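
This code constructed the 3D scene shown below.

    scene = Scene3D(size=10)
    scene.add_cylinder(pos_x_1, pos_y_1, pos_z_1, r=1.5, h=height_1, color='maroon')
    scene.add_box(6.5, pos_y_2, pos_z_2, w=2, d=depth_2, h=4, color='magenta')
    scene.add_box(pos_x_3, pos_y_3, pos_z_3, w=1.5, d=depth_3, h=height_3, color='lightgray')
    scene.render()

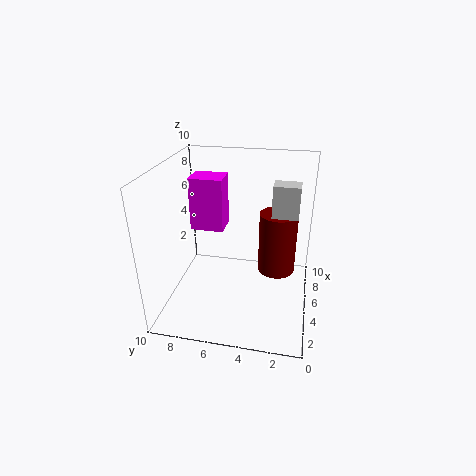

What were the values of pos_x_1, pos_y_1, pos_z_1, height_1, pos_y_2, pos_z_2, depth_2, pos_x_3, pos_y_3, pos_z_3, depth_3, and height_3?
pos_x_1 = 8.5; pos_y_1 = 2.5; pos_z_1 = 0.5; height_1 = 5; pos_y_2 = 6.5; pos_z_2 = 4.5; depth_2 = 2.5; pos_x_3 = 7.5; pos_y_3 = 1; pos_z_3 = 5.5; depth_3 = 2; height_3 = 2.5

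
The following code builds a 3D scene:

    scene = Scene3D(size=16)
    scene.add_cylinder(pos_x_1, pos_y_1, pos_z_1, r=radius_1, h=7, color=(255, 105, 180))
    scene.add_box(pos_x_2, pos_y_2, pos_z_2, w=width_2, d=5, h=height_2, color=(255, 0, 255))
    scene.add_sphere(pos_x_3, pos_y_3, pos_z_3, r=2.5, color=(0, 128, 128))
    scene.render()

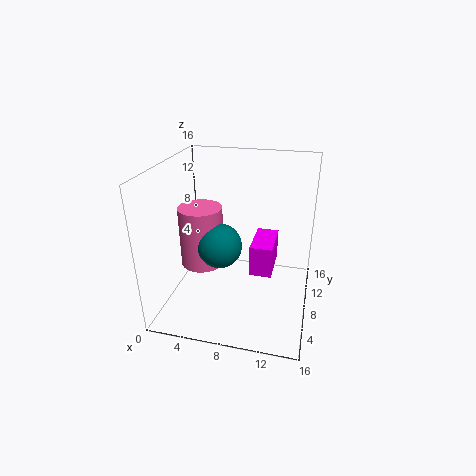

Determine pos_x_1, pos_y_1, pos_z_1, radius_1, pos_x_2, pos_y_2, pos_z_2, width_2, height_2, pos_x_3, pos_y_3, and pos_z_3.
pos_x_1 = 3.5
pos_y_1 = 8.5
pos_z_1 = 4
radius_1 = 2.5
pos_x_2 = 9.5
pos_y_2 = 7
pos_z_2 = 4
width_2 = 2.5
height_2 = 3.5
pos_x_3 = 6
pos_y_3 = 7.5
pos_z_3 = 7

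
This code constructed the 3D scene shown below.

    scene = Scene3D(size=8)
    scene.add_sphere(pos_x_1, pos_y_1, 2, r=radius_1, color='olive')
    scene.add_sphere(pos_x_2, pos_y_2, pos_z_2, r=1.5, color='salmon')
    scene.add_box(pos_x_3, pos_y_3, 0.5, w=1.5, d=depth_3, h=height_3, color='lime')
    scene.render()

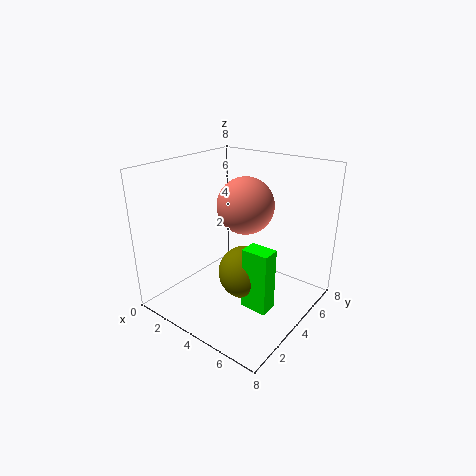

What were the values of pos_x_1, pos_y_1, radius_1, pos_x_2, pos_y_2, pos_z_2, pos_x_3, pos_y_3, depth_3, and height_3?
pos_x_1 = 4.5
pos_y_1 = 4
radius_1 = 1.5
pos_x_2 = 4.5
pos_y_2 = 4
pos_z_2 = 6
pos_x_3 = 5
pos_y_3 = 3
depth_3 = 1
height_3 = 3.5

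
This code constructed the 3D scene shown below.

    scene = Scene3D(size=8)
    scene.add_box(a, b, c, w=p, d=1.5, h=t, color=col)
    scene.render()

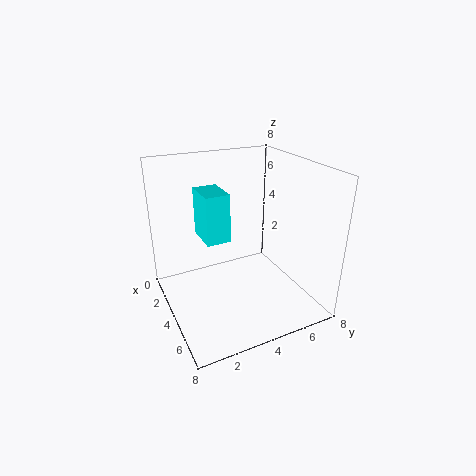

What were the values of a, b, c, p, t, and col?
a = 0.25; b = 2.75; c = 3; p = 2.25; t = 3; col = 'cyan'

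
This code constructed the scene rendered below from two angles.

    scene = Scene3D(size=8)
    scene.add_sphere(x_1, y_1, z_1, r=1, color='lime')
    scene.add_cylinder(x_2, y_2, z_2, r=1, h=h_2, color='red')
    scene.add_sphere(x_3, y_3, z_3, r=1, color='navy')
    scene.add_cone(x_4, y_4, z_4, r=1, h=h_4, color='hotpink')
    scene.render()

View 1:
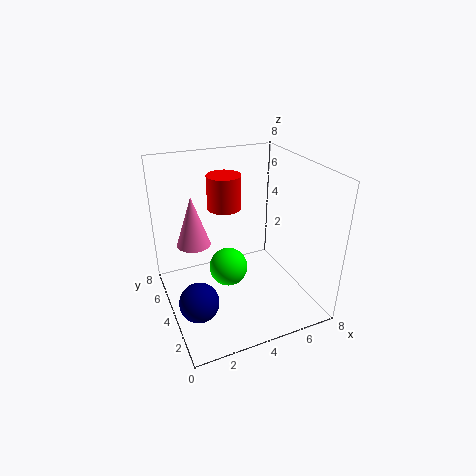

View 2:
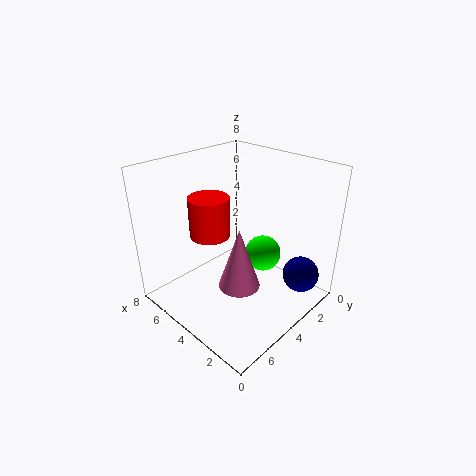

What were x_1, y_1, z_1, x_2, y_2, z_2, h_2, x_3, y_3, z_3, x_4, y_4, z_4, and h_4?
x_1 = 3; y_1 = 3; z_1 = 3; x_2 = 4; y_2 = 6; z_2 = 5; h_2 = 2; x_3 = 1; y_3 = 2; z_3 = 2; x_4 = 2; y_4 = 6; z_4 = 3; h_4 = 3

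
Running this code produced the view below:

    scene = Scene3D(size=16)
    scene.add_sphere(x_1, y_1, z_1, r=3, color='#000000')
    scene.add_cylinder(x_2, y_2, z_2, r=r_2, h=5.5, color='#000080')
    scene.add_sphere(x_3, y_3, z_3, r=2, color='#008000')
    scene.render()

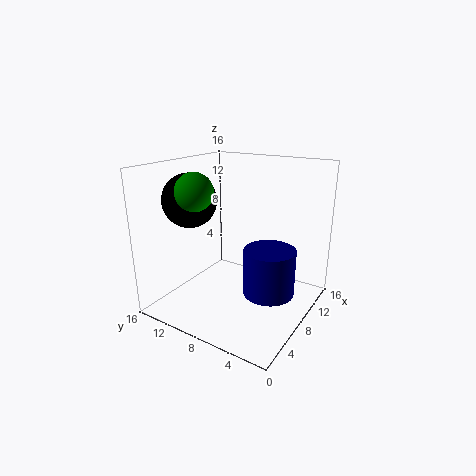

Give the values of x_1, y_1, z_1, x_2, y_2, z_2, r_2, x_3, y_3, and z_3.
x_1 = 6
y_1 = 13
z_1 = 12
x_2 = 10
y_2 = 5
z_2 = 1
r_2 = 3
x_3 = 4.5
y_3 = 11
z_3 = 13.5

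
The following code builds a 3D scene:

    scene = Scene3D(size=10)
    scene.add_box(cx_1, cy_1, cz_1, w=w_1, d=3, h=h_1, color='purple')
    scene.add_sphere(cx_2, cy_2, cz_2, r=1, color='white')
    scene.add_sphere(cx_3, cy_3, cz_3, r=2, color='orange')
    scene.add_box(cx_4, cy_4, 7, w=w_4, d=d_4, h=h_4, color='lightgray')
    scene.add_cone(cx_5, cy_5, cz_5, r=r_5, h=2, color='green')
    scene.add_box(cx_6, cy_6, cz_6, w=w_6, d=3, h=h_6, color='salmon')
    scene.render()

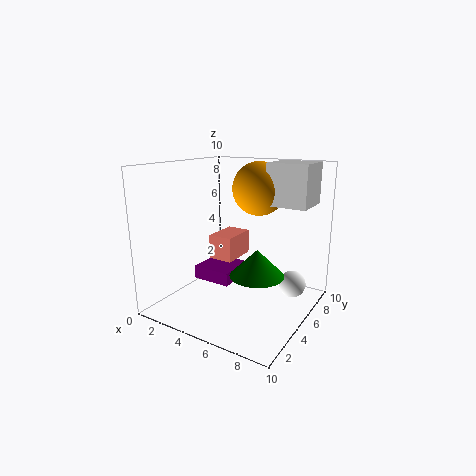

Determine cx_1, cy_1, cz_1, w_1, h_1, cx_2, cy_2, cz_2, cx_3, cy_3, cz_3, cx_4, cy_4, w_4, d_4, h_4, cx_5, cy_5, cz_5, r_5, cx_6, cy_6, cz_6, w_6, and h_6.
cx_1 = 1, cy_1 = 5, cz_1 = 1, w_1 = 3, h_1 = 1, cx_2 = 8, cy_2 = 8, cz_2 = 1, cx_3 = 5, cy_3 = 8, cz_3 = 8, cx_4 = 6, cy_4 = 7, w_4 = 3, d_4 = 3, h_4 = 3, cx_5 = 6, cy_5 = 6, cz_5 = 2, r_5 = 2, cx_6 = 1, cy_6 = 7, cz_6 = 2, w_6 = 2, h_6 = 2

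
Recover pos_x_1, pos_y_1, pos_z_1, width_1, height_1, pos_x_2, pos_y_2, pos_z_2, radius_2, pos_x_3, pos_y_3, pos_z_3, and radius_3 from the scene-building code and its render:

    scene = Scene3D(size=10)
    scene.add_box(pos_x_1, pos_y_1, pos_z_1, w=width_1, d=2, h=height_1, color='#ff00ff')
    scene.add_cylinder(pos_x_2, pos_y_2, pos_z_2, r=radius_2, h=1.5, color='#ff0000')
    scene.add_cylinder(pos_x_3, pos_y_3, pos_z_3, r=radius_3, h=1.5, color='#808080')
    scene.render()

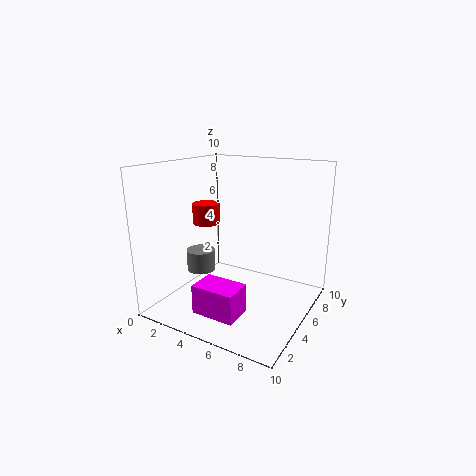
pos_x_1 = 3.5, pos_y_1 = 1.5, pos_z_1 = 0.5, width_1 = 3, height_1 = 2, pos_x_2 = 2, pos_y_2 = 5.5, pos_z_2 = 5.5, radius_2 = 1, pos_x_3 = 2.5, pos_y_3 = 4, pos_z_3 = 2.5, radius_3 = 1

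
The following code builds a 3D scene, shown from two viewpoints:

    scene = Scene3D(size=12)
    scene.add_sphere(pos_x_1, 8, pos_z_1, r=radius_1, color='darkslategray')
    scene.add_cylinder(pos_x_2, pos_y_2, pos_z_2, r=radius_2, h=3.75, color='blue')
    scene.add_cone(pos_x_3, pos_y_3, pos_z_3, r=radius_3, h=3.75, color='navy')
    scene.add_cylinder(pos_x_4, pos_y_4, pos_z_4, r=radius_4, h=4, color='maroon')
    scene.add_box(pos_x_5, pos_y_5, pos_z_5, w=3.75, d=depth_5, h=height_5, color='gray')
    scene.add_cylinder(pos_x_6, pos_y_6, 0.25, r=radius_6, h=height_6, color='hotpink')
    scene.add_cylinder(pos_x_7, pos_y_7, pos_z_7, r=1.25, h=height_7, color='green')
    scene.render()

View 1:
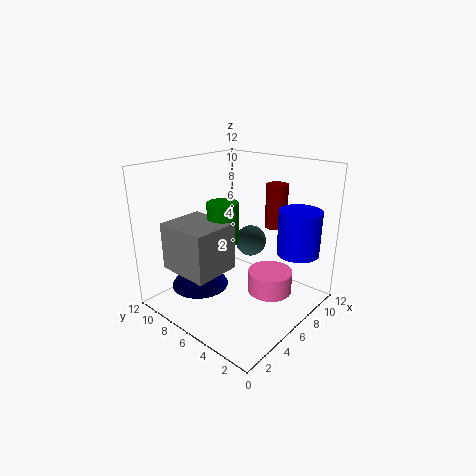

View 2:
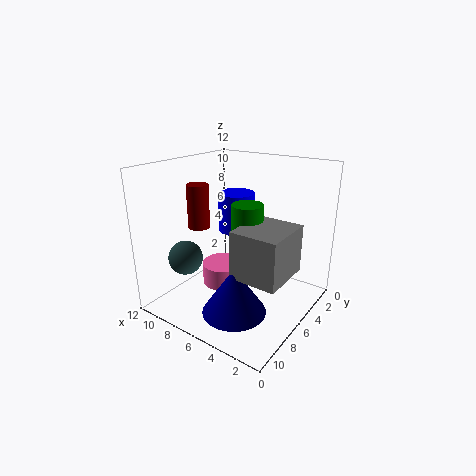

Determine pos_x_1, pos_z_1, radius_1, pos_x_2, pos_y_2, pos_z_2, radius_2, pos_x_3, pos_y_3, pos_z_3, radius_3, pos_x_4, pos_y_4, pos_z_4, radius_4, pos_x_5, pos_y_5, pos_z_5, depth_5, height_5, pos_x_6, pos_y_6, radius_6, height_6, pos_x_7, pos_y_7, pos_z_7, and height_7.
pos_x_1 = 10.25
pos_z_1 = 3.75
radius_1 = 1.5
pos_x_2 = 9
pos_y_2 = 2
pos_z_2 = 4.75
radius_2 = 1.75
pos_x_3 = 4.25
pos_y_3 = 9
pos_z_3 = 1.25
radius_3 = 2.5
pos_x_4 = 10.75
pos_y_4 = 5.5
pos_z_4 = 5.75
radius_4 = 1
pos_x_5 = 0.75
pos_y_5 = 5
pos_z_5 = 4.25
depth_5 = 4.25
height_5 = 3.75
pos_x_6 = 8.75
pos_y_6 = 4.5
radius_6 = 2
height_6 = 2
pos_x_7 = 4.75
pos_y_7 = 6.5
pos_z_7 = 6
height_7 = 3.25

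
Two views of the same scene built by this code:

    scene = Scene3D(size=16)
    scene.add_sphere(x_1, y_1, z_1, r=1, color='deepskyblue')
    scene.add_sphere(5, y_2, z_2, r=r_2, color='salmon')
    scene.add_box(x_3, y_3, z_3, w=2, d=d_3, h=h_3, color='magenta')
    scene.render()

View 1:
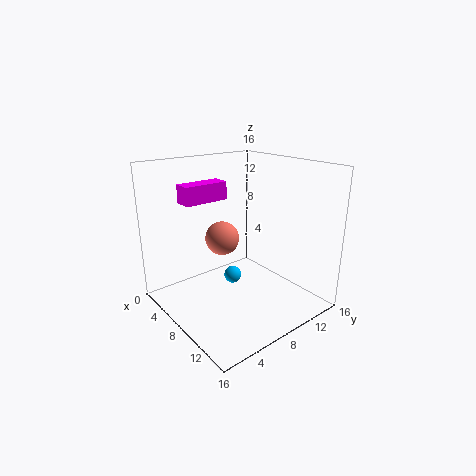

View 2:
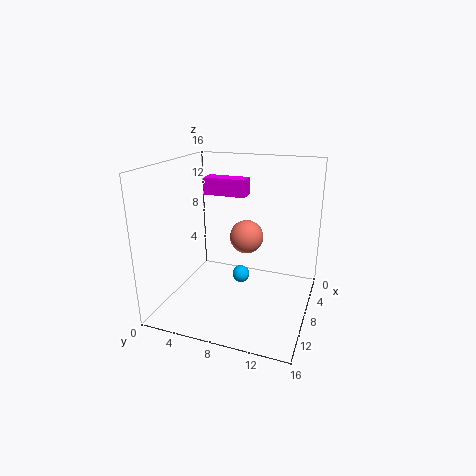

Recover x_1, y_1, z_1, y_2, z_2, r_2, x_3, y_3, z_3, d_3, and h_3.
x_1 = 7; y_1 = 8; z_1 = 3; y_2 = 8; z_2 = 7; r_2 = 2; x_3 = 4; y_3 = 3; z_3 = 12; d_3 = 5; h_3 = 2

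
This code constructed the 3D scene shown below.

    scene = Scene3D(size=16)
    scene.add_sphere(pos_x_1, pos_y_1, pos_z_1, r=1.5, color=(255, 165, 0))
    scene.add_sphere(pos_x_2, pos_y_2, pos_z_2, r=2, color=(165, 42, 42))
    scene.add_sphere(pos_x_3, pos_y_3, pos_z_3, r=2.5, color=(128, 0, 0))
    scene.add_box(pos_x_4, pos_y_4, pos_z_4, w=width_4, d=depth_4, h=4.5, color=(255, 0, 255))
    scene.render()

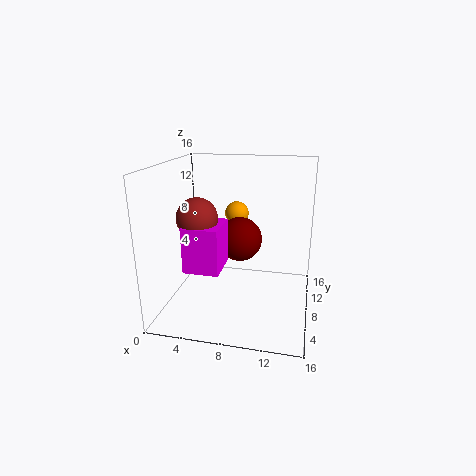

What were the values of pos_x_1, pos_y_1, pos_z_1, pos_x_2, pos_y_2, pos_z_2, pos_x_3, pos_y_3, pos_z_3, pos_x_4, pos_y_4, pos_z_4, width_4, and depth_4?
pos_x_1 = 6.5; pos_y_1 = 14; pos_z_1 = 9; pos_x_2 = 5; pos_y_2 = 3.5; pos_z_2 = 11.5; pos_x_3 = 8; pos_y_3 = 9; pos_z_3 = 7.5; pos_x_4 = 4; pos_y_4 = 1.5; pos_z_4 = 6.5; width_4 = 3.5; depth_4 = 4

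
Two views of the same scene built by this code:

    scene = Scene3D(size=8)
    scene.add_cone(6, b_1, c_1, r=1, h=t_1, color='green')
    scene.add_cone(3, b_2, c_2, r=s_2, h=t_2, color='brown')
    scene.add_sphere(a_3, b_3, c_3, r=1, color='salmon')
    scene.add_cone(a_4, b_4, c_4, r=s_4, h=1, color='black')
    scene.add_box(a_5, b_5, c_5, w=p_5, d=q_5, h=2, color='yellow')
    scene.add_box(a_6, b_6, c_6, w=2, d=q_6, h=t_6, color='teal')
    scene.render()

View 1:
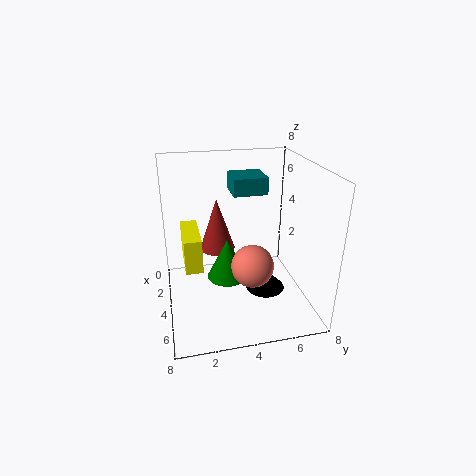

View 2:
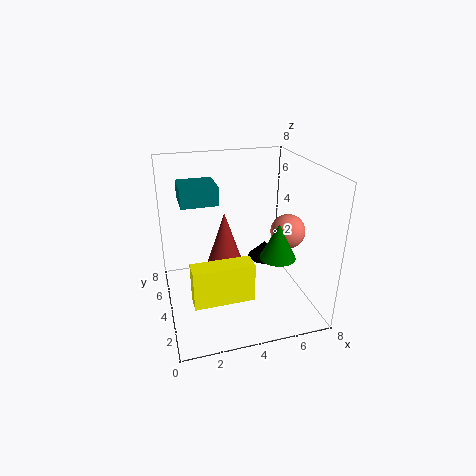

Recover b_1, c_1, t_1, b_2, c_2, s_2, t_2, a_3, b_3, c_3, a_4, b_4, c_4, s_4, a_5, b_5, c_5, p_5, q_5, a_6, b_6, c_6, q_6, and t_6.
b_1 = 3; c_1 = 3; t_1 = 2; b_2 = 3; c_2 = 3; s_2 = 1; t_2 = 3; a_3 = 7; b_3 = 4; c_3 = 4; a_4 = 6; b_4 = 5; c_4 = 2; s_4 = 1; a_5 = 1; b_5 = 1; c_5 = 2; p_5 = 3; q_5 = 1; a_6 = 1; b_6 = 4; c_6 = 6; q_6 = 2; t_6 = 1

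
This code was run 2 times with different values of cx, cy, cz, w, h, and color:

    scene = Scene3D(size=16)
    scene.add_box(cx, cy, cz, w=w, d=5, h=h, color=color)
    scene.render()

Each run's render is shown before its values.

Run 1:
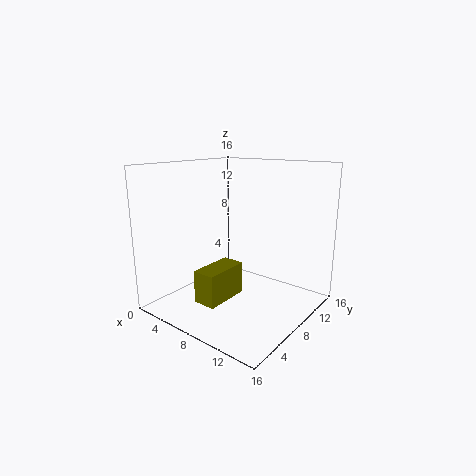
cx = 6.5; cy = 2.5; cz = 2; w = 2.5; h = 3.5; color = 'olive'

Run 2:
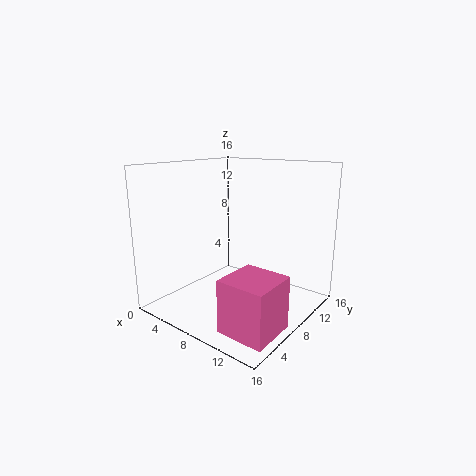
cx = 10.5; cy = 1.5; cz = 0.5; w = 5; h = 5.5; color = 'hotpink'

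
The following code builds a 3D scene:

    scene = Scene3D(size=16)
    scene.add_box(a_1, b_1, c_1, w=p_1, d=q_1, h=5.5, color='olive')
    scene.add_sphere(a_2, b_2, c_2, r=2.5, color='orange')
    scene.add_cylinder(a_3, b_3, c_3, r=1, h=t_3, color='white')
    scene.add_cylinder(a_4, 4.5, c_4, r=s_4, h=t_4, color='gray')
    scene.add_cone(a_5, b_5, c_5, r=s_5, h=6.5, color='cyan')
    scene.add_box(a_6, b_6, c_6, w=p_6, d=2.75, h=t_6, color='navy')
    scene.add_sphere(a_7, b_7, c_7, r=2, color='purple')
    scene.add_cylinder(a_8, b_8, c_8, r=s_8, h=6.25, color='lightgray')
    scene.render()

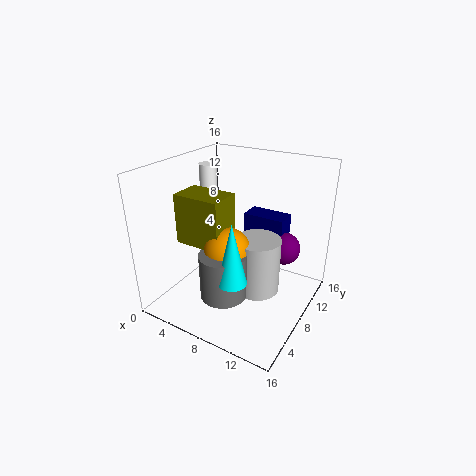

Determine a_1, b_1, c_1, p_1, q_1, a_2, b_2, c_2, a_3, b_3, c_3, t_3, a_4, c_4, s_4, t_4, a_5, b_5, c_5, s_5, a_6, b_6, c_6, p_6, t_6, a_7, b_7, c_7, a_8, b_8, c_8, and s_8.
a_1 = 2.5, b_1 = 4.25, c_1 = 7.75, p_1 = 5.25, q_1 = 3.5, a_2 = 8, b_2 = 5.75, c_2 = 7.5, a_3 = 3, b_3 = 9.75, c_3 = 12.75, t_3 = 2.5, a_4 = 8.25, c_4 = 2.75, s_4 = 2.5, t_4 = 5, a_5 = 10, b_5 = 3.5, c_5 = 5.5, s_5 = 1.5, a_6 = 5.75, b_6 = 13.25, c_6 = 6, p_6 = 5.25, t_6 = 2.5, a_7 = 11.25, b_7 = 13.75, c_7 = 4.75, a_8 = 10.5, b_8 = 8, c_8 = 2.25, s_8 = 2.5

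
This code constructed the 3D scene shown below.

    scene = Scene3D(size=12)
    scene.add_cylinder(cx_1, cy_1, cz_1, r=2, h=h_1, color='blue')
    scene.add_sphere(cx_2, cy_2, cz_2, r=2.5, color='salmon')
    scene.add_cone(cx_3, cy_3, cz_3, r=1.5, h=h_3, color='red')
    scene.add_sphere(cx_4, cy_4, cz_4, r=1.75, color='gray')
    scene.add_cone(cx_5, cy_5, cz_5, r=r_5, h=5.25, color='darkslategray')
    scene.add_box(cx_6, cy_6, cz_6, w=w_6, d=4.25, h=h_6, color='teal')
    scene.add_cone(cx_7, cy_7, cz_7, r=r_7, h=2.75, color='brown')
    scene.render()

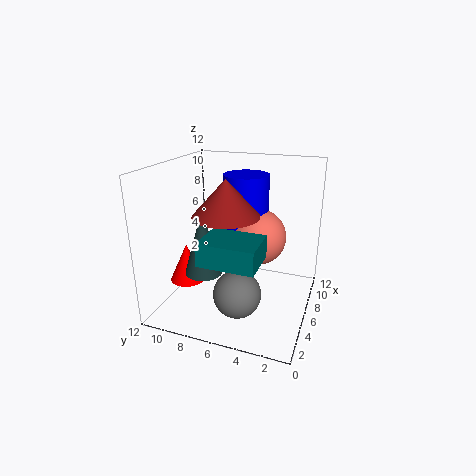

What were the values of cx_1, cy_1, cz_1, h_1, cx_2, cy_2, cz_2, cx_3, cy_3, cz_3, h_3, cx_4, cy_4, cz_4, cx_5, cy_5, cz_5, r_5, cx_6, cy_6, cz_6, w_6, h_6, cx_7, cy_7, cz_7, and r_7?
cx_1 = 8.75
cy_1 = 6.25
cz_1 = 4.75
h_1 = 6
cx_2 = 8.5
cy_2 = 5
cz_2 = 5.25
cx_3 = 4.75
cy_3 = 10.25
cz_3 = 2
h_3 = 3.25
cx_4 = 1.75
cy_4 = 4.5
cz_4 = 3.5
cx_5 = 3.5
cy_5 = 8
cz_5 = 3.75
r_5 = 1.5
cx_6 = 0.75
cy_6 = 3
cz_6 = 5.75
w_6 = 3.25
h_6 = 1.75
cx_7 = 3.5
cy_7 = 6
cz_7 = 8.75
r_7 = 2.5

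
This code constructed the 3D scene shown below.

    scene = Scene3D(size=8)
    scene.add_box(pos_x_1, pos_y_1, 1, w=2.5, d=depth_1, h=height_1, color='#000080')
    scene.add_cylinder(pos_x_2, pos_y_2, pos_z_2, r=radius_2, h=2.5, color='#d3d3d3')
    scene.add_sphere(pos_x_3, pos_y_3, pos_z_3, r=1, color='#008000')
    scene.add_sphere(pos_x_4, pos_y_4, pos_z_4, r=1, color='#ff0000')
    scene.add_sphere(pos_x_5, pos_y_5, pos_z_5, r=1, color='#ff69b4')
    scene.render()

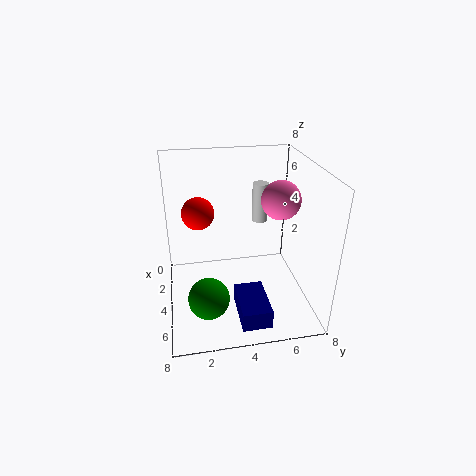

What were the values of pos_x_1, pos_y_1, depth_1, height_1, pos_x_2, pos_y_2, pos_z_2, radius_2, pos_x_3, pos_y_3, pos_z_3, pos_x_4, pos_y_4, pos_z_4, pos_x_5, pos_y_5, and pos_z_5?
pos_x_1 = 5.5; pos_y_1 = 3.5; depth_1 = 1.5; height_1 = 1; pos_x_2 = 1; pos_y_2 = 6; pos_z_2 = 3.5; radius_2 = 0.5; pos_x_3 = 7; pos_y_3 = 2; pos_z_3 = 2.5; pos_x_4 = 1.5; pos_y_4 = 2; pos_z_4 = 4.5; pos_x_5 = 5; pos_y_5 = 6; pos_z_5 = 6.5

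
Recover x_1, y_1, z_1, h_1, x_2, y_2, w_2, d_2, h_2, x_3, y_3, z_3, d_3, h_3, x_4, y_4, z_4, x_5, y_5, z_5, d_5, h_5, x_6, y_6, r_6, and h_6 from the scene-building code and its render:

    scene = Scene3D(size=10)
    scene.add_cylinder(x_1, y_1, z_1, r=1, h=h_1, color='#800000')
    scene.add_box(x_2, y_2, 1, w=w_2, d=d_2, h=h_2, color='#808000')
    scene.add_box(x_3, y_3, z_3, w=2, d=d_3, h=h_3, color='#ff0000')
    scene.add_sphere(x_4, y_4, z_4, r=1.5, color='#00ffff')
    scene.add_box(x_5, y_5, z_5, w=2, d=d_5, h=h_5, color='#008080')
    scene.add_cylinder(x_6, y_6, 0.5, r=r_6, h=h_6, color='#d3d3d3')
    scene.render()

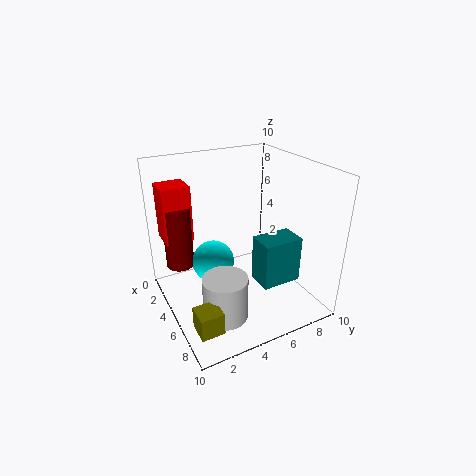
x_1 = 2.5
y_1 = 1.5
z_1 = 2.5
h_1 = 4.5
x_2 = 7.5
y_2 = 0.5
w_2 = 1.5
d_2 = 1.5
h_2 = 1.5
x_3 = 1
y_3 = 0.5
z_3 = 4.5
d_3 = 2
h_3 = 4
x_4 = 4
y_4 = 3.5
z_4 = 3
x_5 = 4.5
y_5 = 6.5
z_5 = 1
d_5 = 3
h_5 = 3.5
x_6 = 7
y_6 = 3
r_6 = 1.5
h_6 = 3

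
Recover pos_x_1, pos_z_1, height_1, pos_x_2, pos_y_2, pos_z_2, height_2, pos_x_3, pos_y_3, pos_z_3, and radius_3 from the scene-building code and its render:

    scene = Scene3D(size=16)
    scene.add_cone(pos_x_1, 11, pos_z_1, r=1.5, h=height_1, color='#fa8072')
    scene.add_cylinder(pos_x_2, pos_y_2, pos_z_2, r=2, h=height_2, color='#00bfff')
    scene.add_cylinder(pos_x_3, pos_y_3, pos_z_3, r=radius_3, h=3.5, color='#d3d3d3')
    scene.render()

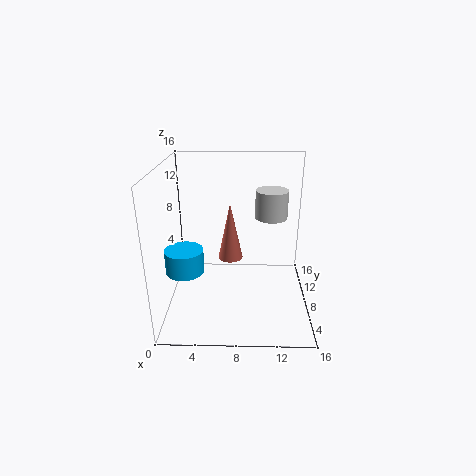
pos_x_1 = 7, pos_z_1 = 4, height_1 = 7, pos_x_2 = 2.5, pos_y_2 = 5, pos_z_2 = 5.5, height_2 = 2.5, pos_x_3 = 12, pos_y_3 = 13, pos_z_3 = 8.5, radius_3 = 2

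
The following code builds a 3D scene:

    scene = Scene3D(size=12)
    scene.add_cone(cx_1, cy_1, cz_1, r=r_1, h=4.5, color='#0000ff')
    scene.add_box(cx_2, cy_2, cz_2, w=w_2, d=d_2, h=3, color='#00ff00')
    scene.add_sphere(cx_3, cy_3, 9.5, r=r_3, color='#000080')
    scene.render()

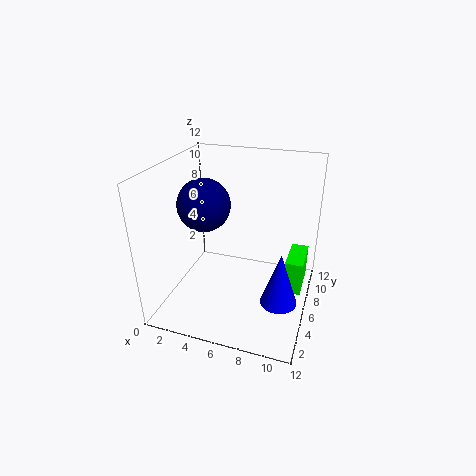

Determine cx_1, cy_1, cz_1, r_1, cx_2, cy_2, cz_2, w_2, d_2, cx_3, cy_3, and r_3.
cx_1 = 10
cy_1 = 4.5
cz_1 = 1.5
r_1 = 1.5
cx_2 = 10
cy_2 = 6.5
cz_2 = 1
w_2 = 1.5
d_2 = 3.5
cx_3 = 4
cy_3 = 4
r_3 = 2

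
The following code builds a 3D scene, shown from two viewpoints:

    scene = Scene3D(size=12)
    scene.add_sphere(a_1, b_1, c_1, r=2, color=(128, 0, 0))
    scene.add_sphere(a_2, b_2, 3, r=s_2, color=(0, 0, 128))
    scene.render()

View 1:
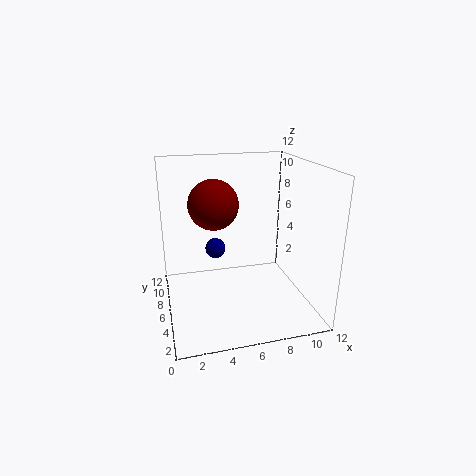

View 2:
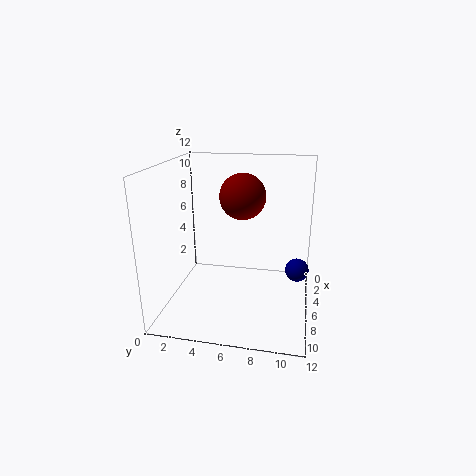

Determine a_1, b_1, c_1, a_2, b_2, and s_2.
a_1 = 4, b_1 = 6, c_1 = 9, a_2 = 5, b_2 = 11, s_2 = 1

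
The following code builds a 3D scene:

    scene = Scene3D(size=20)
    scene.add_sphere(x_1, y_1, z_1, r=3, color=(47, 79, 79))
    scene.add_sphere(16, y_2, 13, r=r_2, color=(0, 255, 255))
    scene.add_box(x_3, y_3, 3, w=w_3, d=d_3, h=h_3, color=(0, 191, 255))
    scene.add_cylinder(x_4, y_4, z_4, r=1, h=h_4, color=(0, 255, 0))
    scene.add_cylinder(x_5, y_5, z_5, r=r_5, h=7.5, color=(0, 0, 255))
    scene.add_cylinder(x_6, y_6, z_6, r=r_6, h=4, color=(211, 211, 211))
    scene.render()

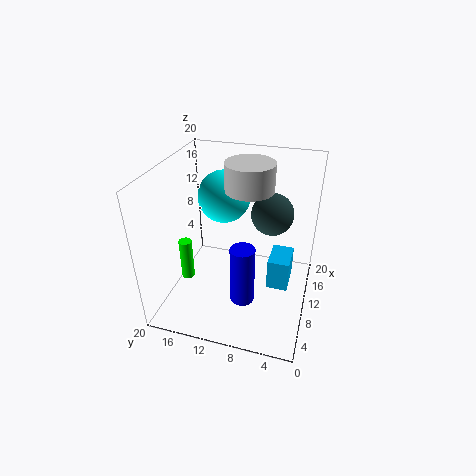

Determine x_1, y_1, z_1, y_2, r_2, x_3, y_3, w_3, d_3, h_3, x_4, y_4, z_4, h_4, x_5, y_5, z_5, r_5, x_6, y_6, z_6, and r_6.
x_1 = 13.5; y_1 = 6; z_1 = 12.5; y_2 = 14; r_2 = 4; x_3 = 9; y_3 = 2.5; w_3 = 4.5; d_3 = 3; h_3 = 4.5; x_4 = 10.5; y_4 = 18.5; z_4 = 1; h_4 = 6.5; x_5 = 3.5; y_5 = 7.5; z_5 = 5.5; r_5 = 1.5; x_6 = 14; y_6 = 9.5; z_6 = 15.5; r_6 = 3.5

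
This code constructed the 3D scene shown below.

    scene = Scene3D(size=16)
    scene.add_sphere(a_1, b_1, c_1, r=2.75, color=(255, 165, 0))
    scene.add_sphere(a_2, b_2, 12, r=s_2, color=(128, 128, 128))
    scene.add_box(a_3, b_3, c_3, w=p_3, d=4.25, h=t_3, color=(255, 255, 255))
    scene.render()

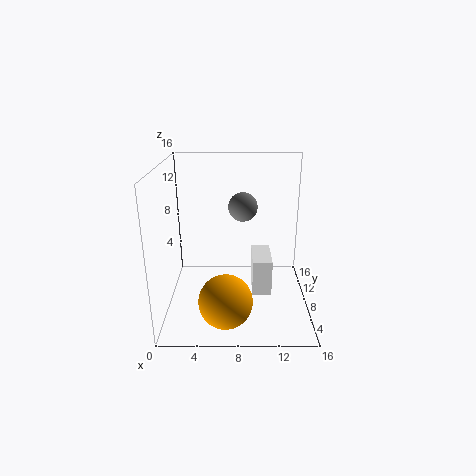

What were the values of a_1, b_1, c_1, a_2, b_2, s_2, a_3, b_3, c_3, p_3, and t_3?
a_1 = 6.75
b_1 = 2.75
c_1 = 3.25
a_2 = 8.5
b_2 = 6.75
s_2 = 1.5
a_3 = 9.5
b_3 = 4
c_3 = 3.25
p_3 = 2
t_3 = 3.75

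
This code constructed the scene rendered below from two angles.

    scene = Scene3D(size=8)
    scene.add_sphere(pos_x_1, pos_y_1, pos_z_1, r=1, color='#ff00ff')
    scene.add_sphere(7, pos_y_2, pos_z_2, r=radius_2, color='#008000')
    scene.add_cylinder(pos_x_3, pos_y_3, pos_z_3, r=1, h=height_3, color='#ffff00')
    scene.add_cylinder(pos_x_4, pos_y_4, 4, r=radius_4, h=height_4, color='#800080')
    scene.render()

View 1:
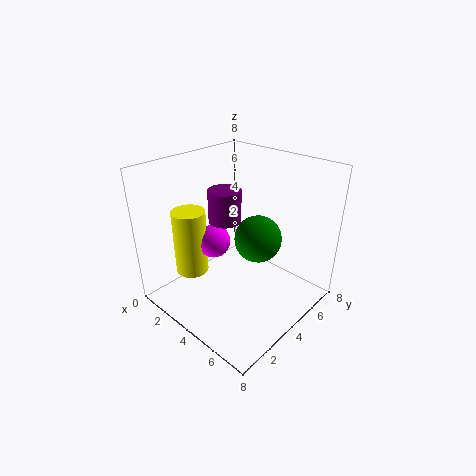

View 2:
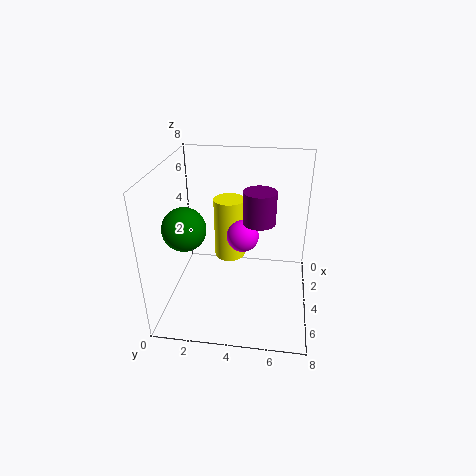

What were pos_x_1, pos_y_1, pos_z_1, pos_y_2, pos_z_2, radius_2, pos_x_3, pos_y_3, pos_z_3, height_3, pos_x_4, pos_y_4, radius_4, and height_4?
pos_x_1 = 2, pos_y_1 = 4, pos_z_1 = 3, pos_y_2 = 2, pos_z_2 = 6, radius_2 = 1, pos_x_3 = 1, pos_y_3 = 3, pos_z_3 = 1, height_3 = 4, pos_x_4 = 2, pos_y_4 = 5, radius_4 = 1, height_4 = 2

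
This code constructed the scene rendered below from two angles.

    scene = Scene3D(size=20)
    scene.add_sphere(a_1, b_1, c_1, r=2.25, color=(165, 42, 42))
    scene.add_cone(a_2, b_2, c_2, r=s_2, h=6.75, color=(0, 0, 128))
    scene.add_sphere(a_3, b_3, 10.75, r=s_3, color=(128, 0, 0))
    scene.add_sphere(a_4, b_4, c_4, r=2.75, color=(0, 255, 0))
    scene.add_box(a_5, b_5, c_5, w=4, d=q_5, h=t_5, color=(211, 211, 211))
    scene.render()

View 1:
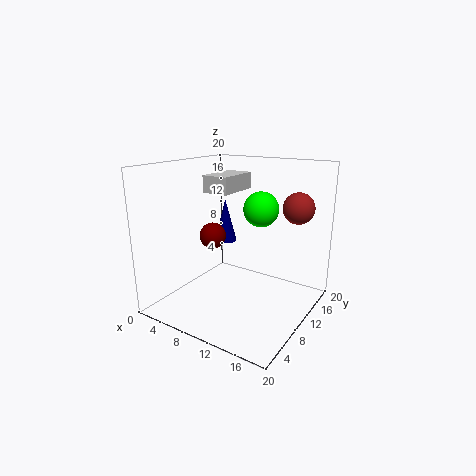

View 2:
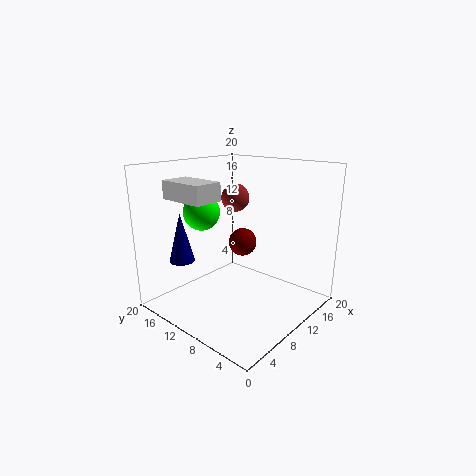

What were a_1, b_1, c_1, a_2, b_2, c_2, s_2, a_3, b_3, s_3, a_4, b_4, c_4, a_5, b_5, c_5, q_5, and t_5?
a_1 = 16.25
b_1 = 16
c_1 = 13.75
a_2 = 4.25
b_2 = 15.25
c_2 = 7
s_2 = 1.75
a_3 = 7.75
b_3 = 7.25
s_3 = 1.75
a_4 = 9.75
b_4 = 17
c_4 = 12.5
a_5 = 3.5
b_5 = 10.75
c_5 = 15.5
q_5 = 6.75
t_5 = 2.5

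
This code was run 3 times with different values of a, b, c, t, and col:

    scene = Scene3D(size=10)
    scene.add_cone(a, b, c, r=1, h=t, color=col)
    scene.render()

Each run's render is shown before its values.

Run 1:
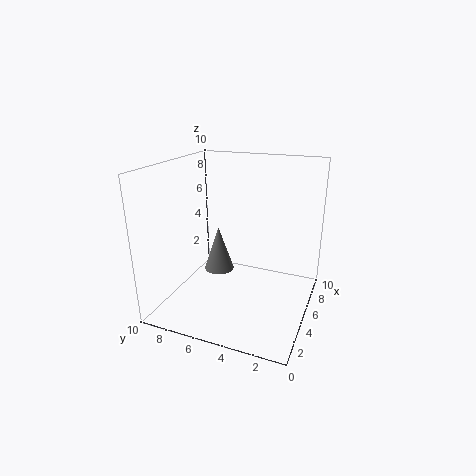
a = 4
b = 6
c = 3
t = 3
col = 'gray'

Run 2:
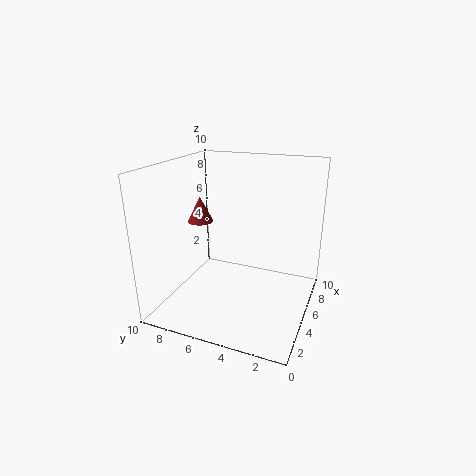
a = 7
b = 9
c = 5
t = 2
col = 'brown'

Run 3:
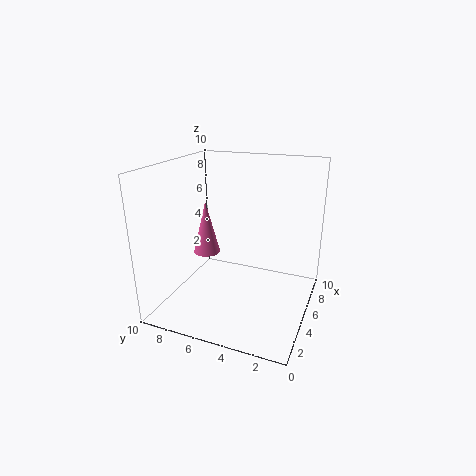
a = 6
b = 8
c = 3
t = 4
col = 'hotpink'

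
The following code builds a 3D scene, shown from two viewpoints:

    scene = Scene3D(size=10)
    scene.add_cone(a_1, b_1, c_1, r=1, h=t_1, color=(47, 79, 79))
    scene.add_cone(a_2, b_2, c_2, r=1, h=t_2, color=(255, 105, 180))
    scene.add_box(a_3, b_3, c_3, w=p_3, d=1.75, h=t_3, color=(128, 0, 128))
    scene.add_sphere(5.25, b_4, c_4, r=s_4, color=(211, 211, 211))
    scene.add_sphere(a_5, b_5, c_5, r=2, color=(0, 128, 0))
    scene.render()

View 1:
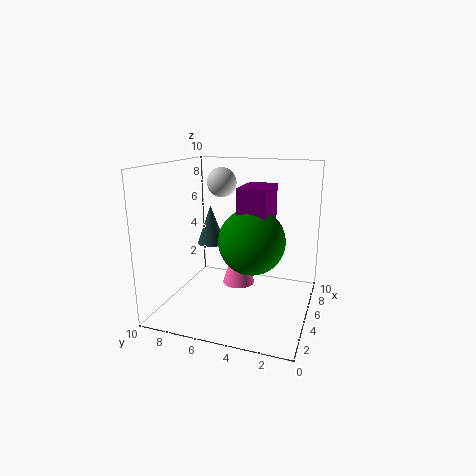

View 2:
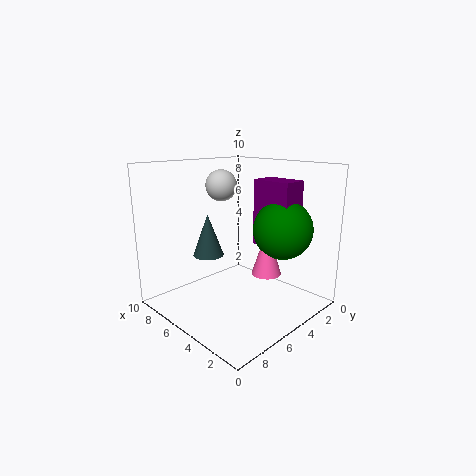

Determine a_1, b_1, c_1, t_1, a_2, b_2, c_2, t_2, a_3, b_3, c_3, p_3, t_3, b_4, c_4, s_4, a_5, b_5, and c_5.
a_1 = 5.5
b_1 = 7.25
c_1 = 4.25
t_1 = 2.75
a_2 = 3
b_2 = 4.25
c_2 = 2.75
t_2 = 3.25
a_3 = 1.75
b_3 = 2.25
c_3 = 4.5
p_3 = 2.75
t_3 = 4.5
b_4 = 6.25
c_4 = 8.75
s_4 = 1
a_5 = 2.5
b_5 = 3.25
c_5 = 5.75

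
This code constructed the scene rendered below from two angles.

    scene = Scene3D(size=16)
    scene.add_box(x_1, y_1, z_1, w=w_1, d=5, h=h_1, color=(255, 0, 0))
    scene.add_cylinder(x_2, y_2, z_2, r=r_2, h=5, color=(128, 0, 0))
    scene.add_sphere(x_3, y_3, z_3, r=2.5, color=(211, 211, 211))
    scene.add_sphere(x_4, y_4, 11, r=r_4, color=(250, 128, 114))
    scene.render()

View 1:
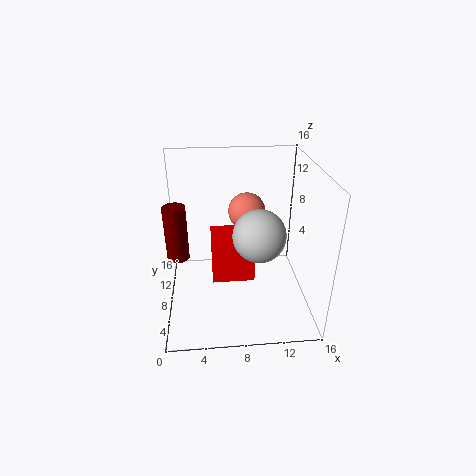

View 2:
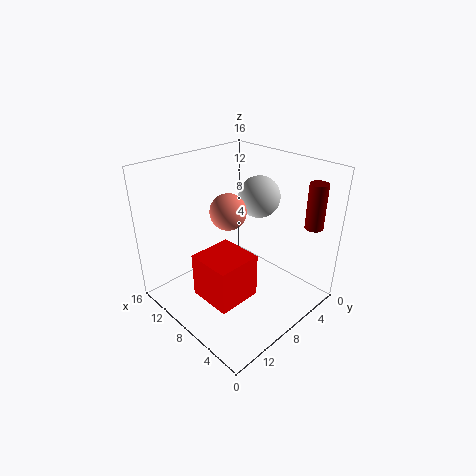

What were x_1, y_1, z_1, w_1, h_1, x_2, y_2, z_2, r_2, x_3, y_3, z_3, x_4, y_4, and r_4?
x_1 = 5, y_1 = 8, z_1 = 2, w_1 = 5, h_1 = 5, x_2 = 2, y_2 = 2.5, z_2 = 9.5, r_2 = 1, x_3 = 9.5, y_3 = 3, z_3 = 11, x_4 = 9, y_4 = 8.5, r_4 = 2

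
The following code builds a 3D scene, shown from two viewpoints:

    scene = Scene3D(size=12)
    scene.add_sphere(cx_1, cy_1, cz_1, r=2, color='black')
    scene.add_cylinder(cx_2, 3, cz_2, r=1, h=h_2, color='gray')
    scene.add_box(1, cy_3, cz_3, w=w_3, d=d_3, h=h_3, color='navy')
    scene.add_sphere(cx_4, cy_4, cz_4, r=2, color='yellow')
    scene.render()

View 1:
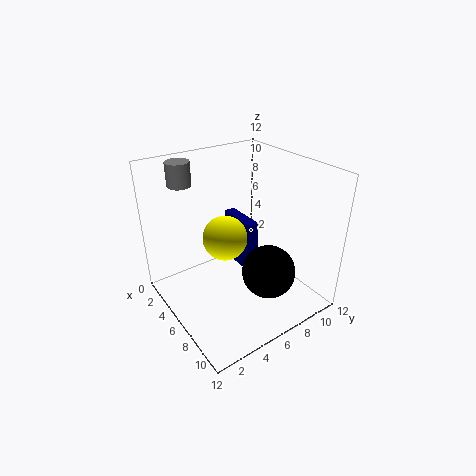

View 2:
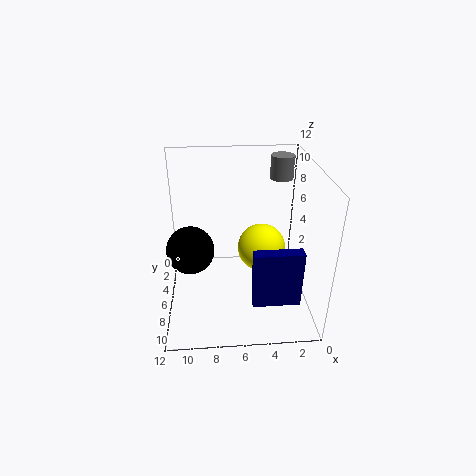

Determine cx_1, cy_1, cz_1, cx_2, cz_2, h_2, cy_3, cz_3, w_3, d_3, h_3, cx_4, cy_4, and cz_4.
cx_1 = 10
cy_1 = 6
cz_1 = 5
cx_2 = 2
cz_2 = 10
h_2 = 2
cy_3 = 8
cz_3 = 1
w_3 = 4
d_3 = 1
h_3 = 5
cx_4 = 4
cy_4 = 6
cz_4 = 5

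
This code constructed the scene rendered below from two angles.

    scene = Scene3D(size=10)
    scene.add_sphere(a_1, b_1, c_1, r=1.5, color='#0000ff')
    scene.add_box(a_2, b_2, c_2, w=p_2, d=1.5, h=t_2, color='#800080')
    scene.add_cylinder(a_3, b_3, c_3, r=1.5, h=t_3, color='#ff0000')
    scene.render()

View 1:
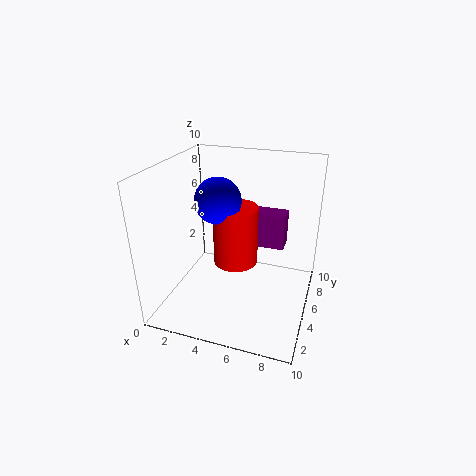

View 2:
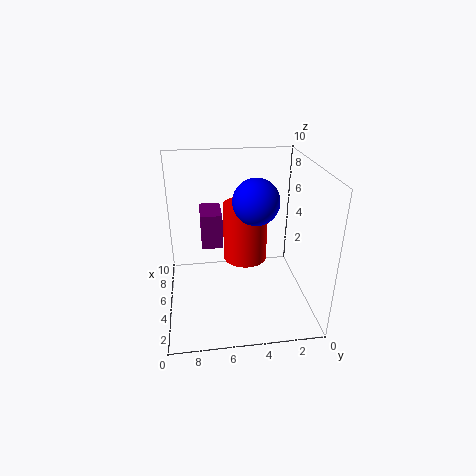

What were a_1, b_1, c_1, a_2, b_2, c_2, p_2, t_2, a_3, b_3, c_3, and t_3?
a_1 = 4
b_1 = 4
c_1 = 8
a_2 = 5.5
b_2 = 6
c_2 = 4
p_2 = 2.5
t_2 = 2.5
a_3 = 5
b_3 = 4.5
c_3 = 3.5
t_3 = 4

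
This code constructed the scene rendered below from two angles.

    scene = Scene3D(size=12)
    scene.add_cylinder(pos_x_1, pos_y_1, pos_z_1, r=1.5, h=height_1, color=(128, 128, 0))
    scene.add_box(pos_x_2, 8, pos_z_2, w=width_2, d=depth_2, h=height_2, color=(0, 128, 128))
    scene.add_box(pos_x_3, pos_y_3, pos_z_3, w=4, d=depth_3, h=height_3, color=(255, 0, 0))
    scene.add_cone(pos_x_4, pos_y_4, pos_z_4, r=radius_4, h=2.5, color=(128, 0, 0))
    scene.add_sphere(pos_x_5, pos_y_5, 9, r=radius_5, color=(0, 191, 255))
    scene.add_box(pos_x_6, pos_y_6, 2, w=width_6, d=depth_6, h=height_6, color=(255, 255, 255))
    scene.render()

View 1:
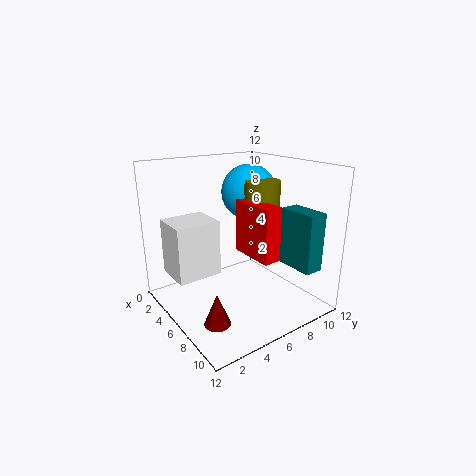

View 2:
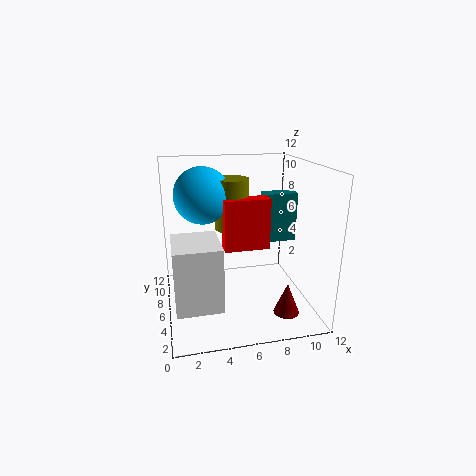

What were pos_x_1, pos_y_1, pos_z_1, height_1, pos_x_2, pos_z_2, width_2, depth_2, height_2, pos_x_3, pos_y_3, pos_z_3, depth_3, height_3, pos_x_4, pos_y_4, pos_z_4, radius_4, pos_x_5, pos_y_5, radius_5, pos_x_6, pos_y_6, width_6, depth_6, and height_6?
pos_x_1 = 6, pos_y_1 = 8.5, pos_z_1 = 6, height_1 = 4.5, pos_x_2 = 9, pos_z_2 = 4.5, width_2 = 3, depth_2 = 1.5, height_2 = 4.5, pos_x_3 = 5, pos_y_3 = 6.5, pos_z_3 = 4.5, depth_3 = 1.5, height_3 = 4.5, pos_x_4 = 9, pos_y_4 = 2, pos_z_4 = 1, radius_4 = 1, pos_x_5 = 3.5, pos_y_5 = 9, radius_5 = 2.5, pos_x_6 = 0.5, pos_y_6 = 1.5, width_6 = 3.5, depth_6 = 4, height_6 = 5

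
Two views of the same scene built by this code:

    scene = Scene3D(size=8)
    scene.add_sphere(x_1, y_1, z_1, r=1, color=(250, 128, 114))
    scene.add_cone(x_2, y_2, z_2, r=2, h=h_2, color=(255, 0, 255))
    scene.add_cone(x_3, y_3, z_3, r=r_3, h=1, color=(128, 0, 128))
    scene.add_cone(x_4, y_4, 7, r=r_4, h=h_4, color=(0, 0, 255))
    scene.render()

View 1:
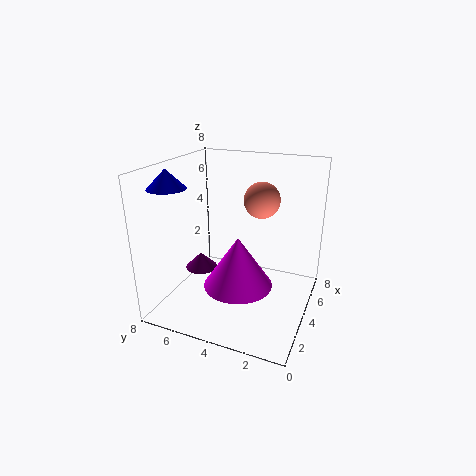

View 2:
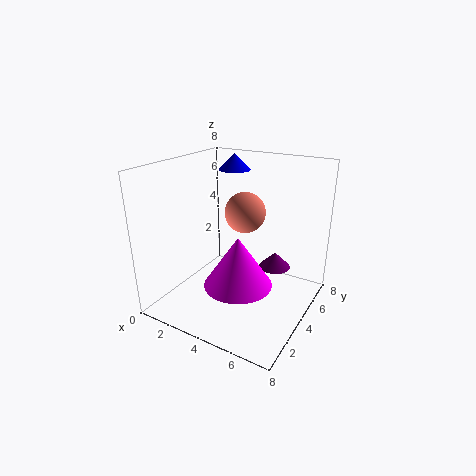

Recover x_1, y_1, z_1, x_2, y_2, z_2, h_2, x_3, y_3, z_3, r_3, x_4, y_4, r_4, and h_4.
x_1 = 5, y_1 = 3, z_1 = 6, x_2 = 4, y_2 = 4, z_2 = 1, h_2 = 3, x_3 = 5, y_3 = 7, z_3 = 1, r_3 = 1, x_4 = 2, y_4 = 7, r_4 = 1, h_4 = 1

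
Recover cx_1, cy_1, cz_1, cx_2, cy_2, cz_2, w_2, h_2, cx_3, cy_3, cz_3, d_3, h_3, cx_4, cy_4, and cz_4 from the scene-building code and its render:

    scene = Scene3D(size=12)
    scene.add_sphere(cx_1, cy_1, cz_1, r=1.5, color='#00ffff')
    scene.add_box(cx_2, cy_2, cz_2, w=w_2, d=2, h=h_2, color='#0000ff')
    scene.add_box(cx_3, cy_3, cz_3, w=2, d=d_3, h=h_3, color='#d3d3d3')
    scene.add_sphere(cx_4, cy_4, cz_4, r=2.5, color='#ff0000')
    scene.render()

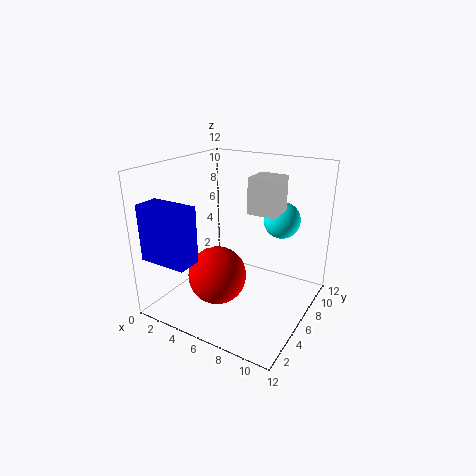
cx_1 = 9; cy_1 = 8; cz_1 = 7.5; cx_2 = 0.5; cy_2 = 0.5; cz_2 = 5; w_2 = 4; h_2 = 4.5; cx_3 = 8.5; cy_3 = 3; cz_3 = 9.5; d_3 = 2; h_3 = 2.5; cx_4 = 4.5; cy_4 = 5; cz_4 = 2.5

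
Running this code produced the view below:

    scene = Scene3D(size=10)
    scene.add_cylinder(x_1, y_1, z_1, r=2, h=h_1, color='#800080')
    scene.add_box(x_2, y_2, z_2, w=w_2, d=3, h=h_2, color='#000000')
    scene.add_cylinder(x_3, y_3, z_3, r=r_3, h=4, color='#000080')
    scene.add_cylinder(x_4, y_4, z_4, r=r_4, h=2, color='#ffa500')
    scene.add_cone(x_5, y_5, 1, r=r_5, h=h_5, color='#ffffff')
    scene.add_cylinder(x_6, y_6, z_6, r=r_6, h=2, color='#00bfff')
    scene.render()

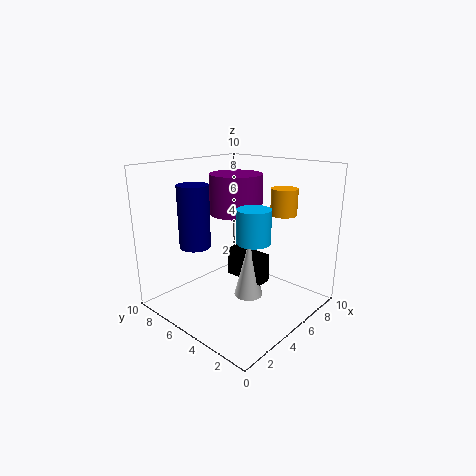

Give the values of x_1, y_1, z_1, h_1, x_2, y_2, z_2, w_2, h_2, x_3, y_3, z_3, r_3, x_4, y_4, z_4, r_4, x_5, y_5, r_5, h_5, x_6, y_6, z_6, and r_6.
x_1 = 7; y_1 = 7; z_1 = 6; h_1 = 3; x_2 = 5; y_2 = 3; z_2 = 2; w_2 = 1; h_2 = 2; x_3 = 2; y_3 = 6; z_3 = 5; r_3 = 1; x_4 = 9; y_4 = 4; z_4 = 6; r_4 = 1; x_5 = 5; y_5 = 4; r_5 = 1; h_5 = 4; x_6 = 3; y_6 = 2; z_6 = 6; r_6 = 1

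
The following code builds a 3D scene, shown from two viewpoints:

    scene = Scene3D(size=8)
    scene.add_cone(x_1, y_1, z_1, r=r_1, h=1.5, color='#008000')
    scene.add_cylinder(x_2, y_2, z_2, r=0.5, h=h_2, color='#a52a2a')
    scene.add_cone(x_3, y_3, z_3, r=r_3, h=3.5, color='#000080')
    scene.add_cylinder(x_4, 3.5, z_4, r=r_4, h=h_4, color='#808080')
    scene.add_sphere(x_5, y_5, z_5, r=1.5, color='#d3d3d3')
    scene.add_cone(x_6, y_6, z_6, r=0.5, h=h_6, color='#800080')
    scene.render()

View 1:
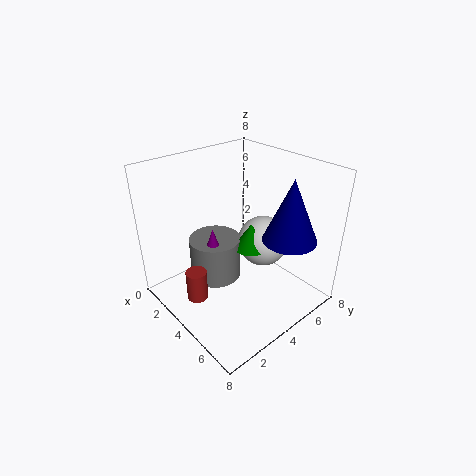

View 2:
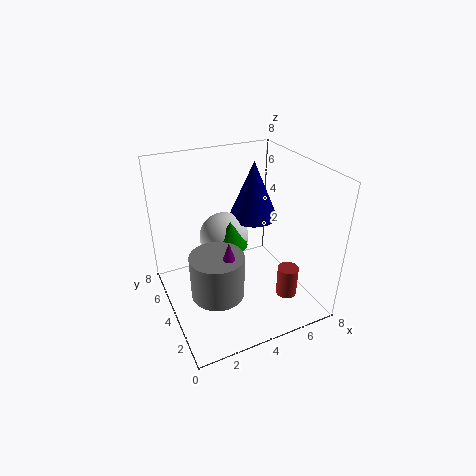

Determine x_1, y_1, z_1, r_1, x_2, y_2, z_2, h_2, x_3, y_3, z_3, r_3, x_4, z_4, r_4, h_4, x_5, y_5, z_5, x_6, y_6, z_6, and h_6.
x_1 = 4
y_1 = 5
z_1 = 3
r_1 = 1
x_2 = 5
y_2 = 0.5
z_2 = 2.5
h_2 = 1.5
x_3 = 6
y_3 = 6
z_3 = 4
r_3 = 1.5
x_4 = 2.5
z_4 = 1
r_4 = 1.5
h_4 = 2.5
x_5 = 4
y_5 = 6
z_5 = 3
x_6 = 3
y_6 = 3
z_6 = 3
h_6 = 1.5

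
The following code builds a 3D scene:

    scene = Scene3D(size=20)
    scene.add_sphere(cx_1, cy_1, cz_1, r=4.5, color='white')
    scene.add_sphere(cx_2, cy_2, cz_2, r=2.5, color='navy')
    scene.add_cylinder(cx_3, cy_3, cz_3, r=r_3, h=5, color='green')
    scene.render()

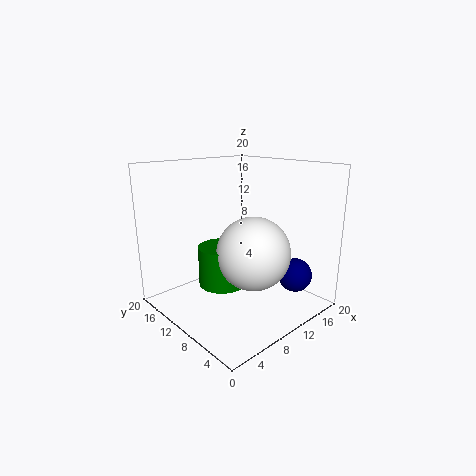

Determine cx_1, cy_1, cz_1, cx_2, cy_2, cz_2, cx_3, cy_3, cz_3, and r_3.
cx_1 = 7.5; cy_1 = 4.5; cz_1 = 10; cx_2 = 17.5; cy_2 = 5.5; cz_2 = 3.5; cx_3 = 5.5; cy_3 = 8; cz_3 = 5.5; r_3 = 3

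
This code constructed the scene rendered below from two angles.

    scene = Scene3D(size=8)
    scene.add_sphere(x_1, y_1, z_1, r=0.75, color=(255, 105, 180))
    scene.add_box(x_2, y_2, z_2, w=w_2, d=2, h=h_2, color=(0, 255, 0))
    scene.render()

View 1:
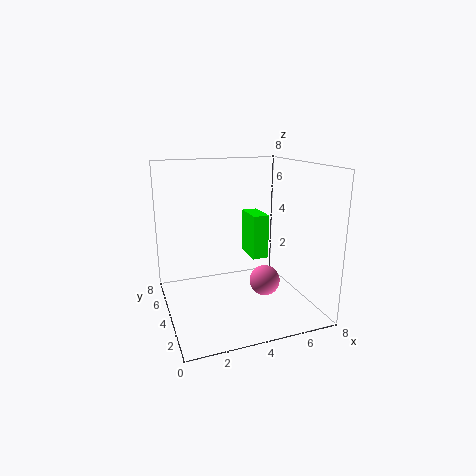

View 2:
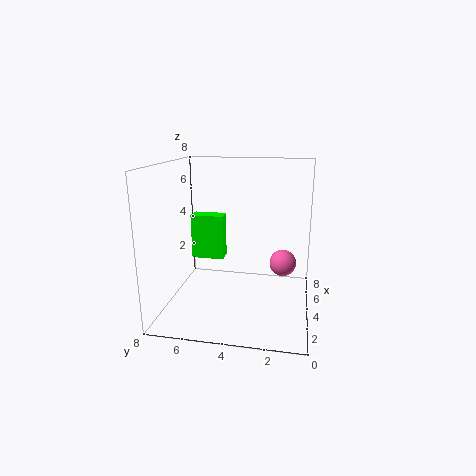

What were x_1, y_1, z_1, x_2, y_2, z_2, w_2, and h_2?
x_1 = 4.5
y_1 = 1.5
z_1 = 2.5
x_2 = 5.5
y_2 = 5.25
z_2 = 2
w_2 = 1
h_2 = 2.75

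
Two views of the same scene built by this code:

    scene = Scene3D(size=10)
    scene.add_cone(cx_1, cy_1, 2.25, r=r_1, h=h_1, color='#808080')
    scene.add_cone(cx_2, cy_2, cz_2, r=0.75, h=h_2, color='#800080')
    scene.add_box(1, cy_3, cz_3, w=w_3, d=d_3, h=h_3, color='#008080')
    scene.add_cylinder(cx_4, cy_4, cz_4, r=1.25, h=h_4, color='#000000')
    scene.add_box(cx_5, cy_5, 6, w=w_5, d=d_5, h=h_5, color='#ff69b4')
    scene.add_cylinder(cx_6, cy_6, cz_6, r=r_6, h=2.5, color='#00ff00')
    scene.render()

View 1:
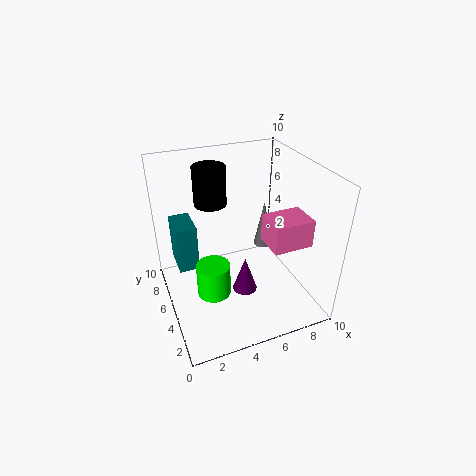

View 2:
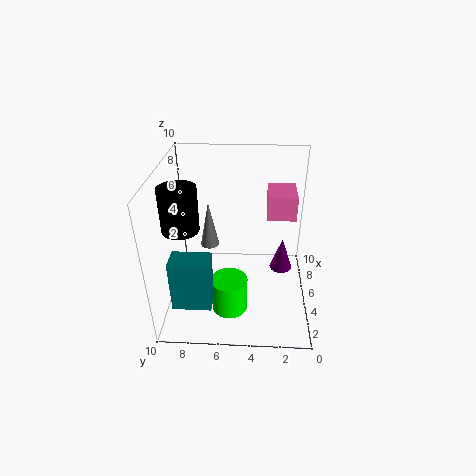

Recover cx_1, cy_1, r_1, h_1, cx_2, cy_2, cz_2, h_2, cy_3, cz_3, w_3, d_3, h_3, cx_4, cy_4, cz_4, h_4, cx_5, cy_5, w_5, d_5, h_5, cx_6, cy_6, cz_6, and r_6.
cx_1 = 8.25
cy_1 = 7.5
r_1 = 0.75
h_1 = 3.75
cx_2 = 4.25
cy_2 = 2
cz_2 = 3.25
h_2 = 2.25
cy_3 = 6.5
cz_3 = 2
w_3 = 1.5
d_3 = 2.5
h_3 = 3.5
cx_4 = 4.25
cy_4 = 8.75
cz_4 = 6
h_4 = 3
cx_5 = 5.75
cy_5 = 1
w_5 = 2.5
d_5 = 2
h_5 = 1.75
cx_6 = 3.25
cy_6 = 5.5
cz_6 = 0.25
r_6 = 1.25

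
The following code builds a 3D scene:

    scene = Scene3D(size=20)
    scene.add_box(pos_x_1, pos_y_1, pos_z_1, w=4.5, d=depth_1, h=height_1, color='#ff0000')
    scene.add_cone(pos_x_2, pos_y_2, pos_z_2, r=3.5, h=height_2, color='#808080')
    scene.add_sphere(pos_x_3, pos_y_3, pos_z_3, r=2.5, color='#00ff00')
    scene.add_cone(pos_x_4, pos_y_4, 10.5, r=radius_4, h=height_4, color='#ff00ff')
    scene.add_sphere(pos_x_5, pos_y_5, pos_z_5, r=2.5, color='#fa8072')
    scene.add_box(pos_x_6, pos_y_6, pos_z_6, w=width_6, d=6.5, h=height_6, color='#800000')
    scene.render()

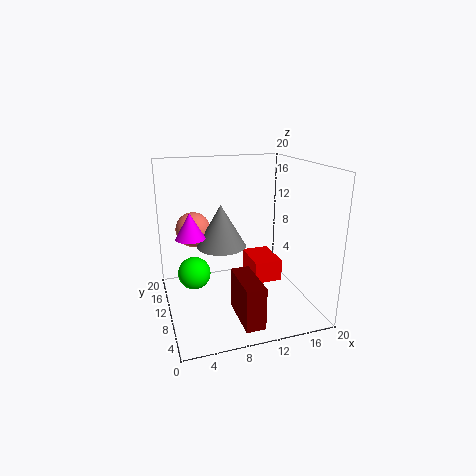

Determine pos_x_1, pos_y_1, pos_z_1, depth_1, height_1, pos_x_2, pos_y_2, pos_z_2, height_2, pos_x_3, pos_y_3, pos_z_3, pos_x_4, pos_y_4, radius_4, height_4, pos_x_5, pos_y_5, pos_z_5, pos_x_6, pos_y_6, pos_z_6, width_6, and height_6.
pos_x_1 = 14, pos_y_1 = 13, pos_z_1 = 0.5, depth_1 = 6.5, height_1 = 3.5, pos_x_2 = 8, pos_y_2 = 11.5, pos_z_2 = 8.5, height_2 = 6, pos_x_3 = 4.5, pos_y_3 = 15, pos_z_3 = 3, pos_x_4 = 3.5, pos_y_4 = 10.5, radius_4 = 2, height_4 = 3.5, pos_x_5 = 4.5, pos_y_5 = 14, pos_z_5 = 10.5, pos_x_6 = 8, pos_y_6 = 0.5, pos_z_6 = 1.5, width_6 = 2.5, height_6 = 5.5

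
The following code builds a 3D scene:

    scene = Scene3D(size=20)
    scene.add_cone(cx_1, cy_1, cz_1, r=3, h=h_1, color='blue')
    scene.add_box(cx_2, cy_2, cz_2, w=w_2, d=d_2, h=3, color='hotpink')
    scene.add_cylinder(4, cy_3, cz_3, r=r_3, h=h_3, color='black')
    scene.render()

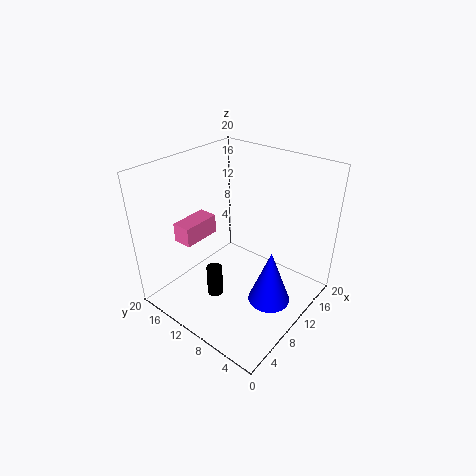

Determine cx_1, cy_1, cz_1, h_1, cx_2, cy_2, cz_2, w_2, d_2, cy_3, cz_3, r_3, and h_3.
cx_1 = 11; cy_1 = 5; cz_1 = 1; h_1 = 8; cx_2 = 7; cy_2 = 17; cz_2 = 7; w_2 = 6; d_2 = 3; cy_3 = 9; cz_3 = 5; r_3 = 1; h_3 = 4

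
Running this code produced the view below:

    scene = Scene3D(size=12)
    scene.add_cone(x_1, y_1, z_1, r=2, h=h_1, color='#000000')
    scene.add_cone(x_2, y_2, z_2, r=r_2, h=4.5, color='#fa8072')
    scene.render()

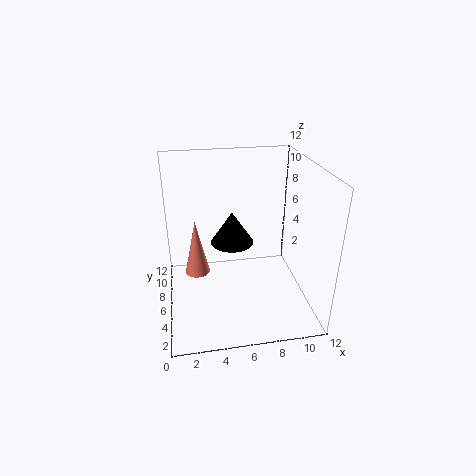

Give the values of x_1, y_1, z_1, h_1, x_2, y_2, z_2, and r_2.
x_1 = 6; y_1 = 9; z_1 = 4; h_1 = 3; x_2 = 2.5; y_2 = 5.5; z_2 = 3.5; r_2 = 1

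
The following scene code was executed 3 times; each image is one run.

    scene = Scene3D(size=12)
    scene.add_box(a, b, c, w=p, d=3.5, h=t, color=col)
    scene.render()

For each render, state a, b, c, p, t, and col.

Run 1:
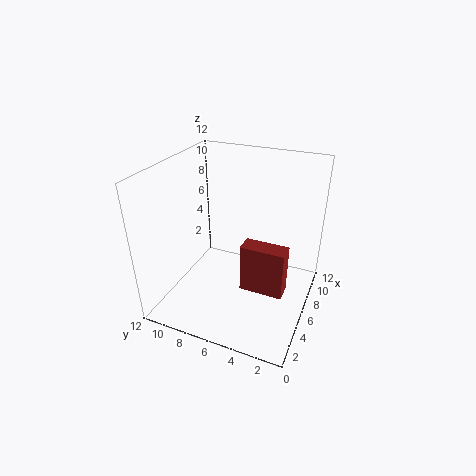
a = 4, b = 1.5, c = 2.5, p = 1.5, t = 4, col = 'brown'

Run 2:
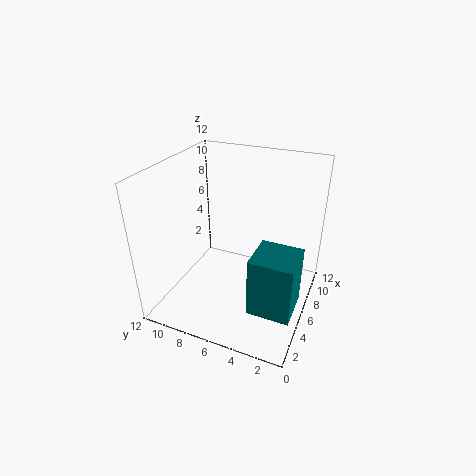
a = 3, b = 0.5, c = 1, p = 3.5, t = 5, col = 'teal'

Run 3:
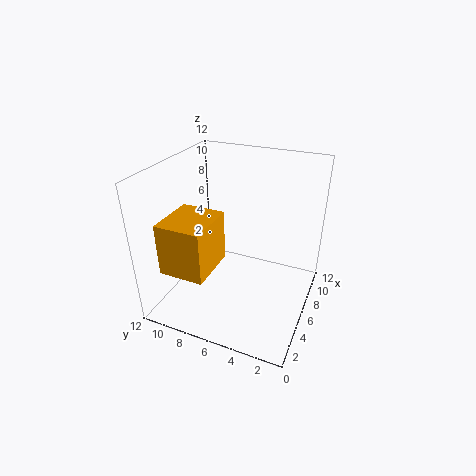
a = 0.5, b = 6.5, c = 5, p = 4, t = 4, col = 'orange'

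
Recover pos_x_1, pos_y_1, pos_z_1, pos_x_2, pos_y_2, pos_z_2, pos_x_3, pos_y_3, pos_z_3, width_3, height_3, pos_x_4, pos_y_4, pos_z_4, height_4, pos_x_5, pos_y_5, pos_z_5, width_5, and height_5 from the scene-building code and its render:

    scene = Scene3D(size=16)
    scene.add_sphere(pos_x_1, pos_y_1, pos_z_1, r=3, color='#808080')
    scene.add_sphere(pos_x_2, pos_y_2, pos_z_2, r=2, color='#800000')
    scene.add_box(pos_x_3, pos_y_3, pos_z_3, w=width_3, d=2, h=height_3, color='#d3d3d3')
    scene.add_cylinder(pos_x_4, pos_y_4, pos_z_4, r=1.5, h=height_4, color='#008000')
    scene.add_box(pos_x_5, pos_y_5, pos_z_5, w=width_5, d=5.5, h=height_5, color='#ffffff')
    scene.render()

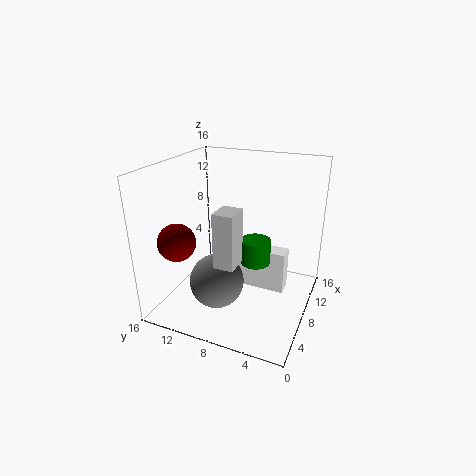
pos_x_1 = 5.5, pos_y_1 = 9.5, pos_z_1 = 3.5, pos_x_2 = 3.5, pos_y_2 = 13, pos_z_2 = 8.5, pos_x_3 = 2, pos_y_3 = 6, pos_z_3 = 7.5, width_3 = 2.5, height_3 = 5.5, pos_x_4 = 5.5, pos_y_4 = 5, pos_z_4 = 7, height_4 = 2.5, pos_x_5 = 9.5, pos_y_5 = 3, pos_z_5 = 1, width_5 = 2, height_5 = 5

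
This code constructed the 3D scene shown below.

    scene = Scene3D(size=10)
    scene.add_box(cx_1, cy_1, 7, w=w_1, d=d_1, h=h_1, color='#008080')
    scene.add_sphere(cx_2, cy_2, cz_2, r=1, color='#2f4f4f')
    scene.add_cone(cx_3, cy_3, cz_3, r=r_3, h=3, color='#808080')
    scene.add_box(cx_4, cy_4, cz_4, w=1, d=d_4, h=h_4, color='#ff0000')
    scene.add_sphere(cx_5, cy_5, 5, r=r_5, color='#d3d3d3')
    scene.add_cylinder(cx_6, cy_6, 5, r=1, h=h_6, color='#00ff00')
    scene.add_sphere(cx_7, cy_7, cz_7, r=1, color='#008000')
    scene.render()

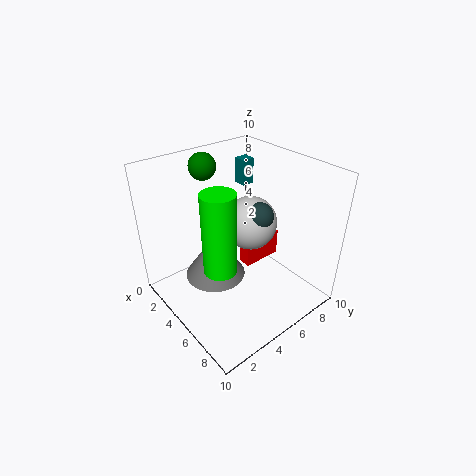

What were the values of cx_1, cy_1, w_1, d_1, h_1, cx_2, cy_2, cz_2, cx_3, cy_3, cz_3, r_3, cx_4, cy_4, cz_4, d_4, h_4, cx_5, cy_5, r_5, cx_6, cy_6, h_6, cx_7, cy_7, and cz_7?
cx_1 = 1; cy_1 = 8; w_1 = 1; d_1 = 1; h_1 = 2; cx_2 = 5; cy_2 = 7; cz_2 = 6; cx_3 = 5; cy_3 = 3; cz_3 = 3; r_3 = 2; cx_4 = 4; cy_4 = 6; cz_4 = 2; d_4 = 3; h_4 = 2; cx_5 = 4; cy_5 = 7; r_5 = 2; cx_6 = 7; cy_6 = 2; h_6 = 5; cx_7 = 1; cy_7 = 5; cz_7 = 9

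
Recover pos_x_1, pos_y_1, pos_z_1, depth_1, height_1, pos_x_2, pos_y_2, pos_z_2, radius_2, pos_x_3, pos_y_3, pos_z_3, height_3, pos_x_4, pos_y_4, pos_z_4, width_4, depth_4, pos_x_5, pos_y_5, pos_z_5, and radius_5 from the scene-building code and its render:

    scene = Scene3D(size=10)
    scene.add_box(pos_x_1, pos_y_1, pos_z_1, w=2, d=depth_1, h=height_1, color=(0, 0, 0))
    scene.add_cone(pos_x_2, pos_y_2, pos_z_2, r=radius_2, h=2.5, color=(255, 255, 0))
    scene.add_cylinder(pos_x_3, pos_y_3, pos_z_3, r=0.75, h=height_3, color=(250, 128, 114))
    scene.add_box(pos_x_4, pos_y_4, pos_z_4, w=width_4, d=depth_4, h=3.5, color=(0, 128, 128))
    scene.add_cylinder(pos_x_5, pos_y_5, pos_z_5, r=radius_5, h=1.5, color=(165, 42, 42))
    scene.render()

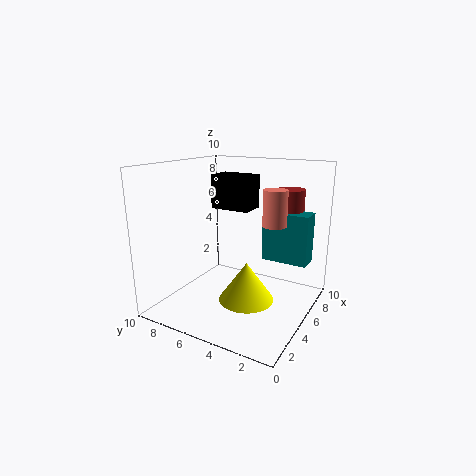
pos_x_1 = 6.25
pos_y_1 = 5
pos_z_1 = 6.5
depth_1 = 3
height_1 = 2.5
pos_x_2 = 3
pos_y_2 = 3.25
pos_z_2 = 1.75
radius_2 = 1.75
pos_x_3 = 4.25
pos_y_3 = 2
pos_z_3 = 6.5
height_3 = 2.25
pos_x_4 = 6.25
pos_y_4 = 0.5
pos_z_4 = 3.25
width_4 = 1.5
depth_4 = 3.25
pos_x_5 = 7.5
pos_y_5 = 2.25
pos_z_5 = 6.75
radius_5 = 1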